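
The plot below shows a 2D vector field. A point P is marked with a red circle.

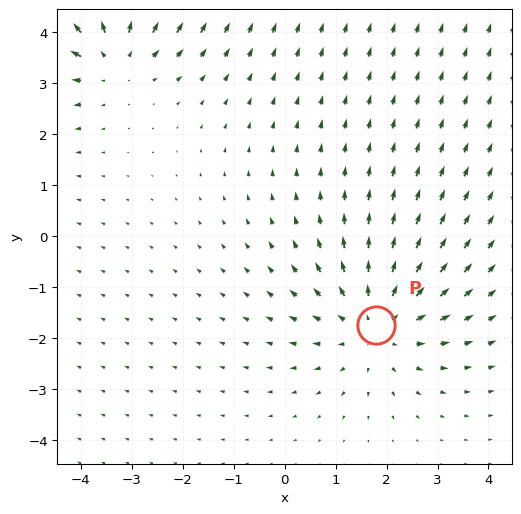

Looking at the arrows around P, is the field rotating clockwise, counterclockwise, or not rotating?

Near P at (1.8, -1.7) the arrows show no circulation. The curl there is ≈0.

not rotating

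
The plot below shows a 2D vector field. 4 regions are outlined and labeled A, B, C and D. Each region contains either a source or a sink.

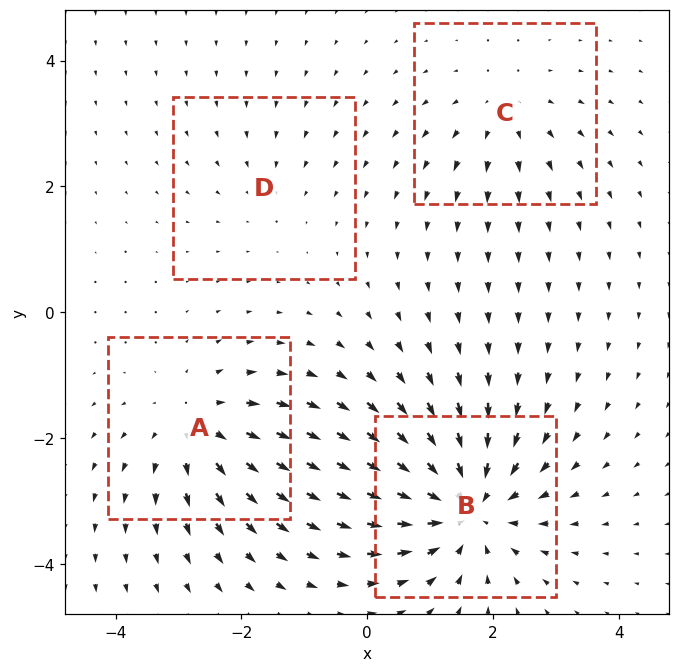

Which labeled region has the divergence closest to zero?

Divergence at each region's feature centre — A: about +5, B: about -7, C: about +3, D: about -2. Region D is closest to zero.

D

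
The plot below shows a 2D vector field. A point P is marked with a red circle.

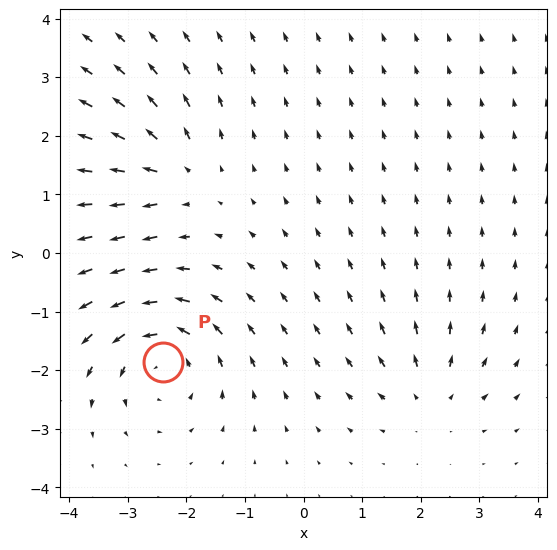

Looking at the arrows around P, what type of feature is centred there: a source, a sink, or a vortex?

vortex

At P (-2.4, -1.9) the arrows circulate counterclockwise. Divergence ≈0, curl about +5 — near-zero divergence with nonzero curl is a vortex.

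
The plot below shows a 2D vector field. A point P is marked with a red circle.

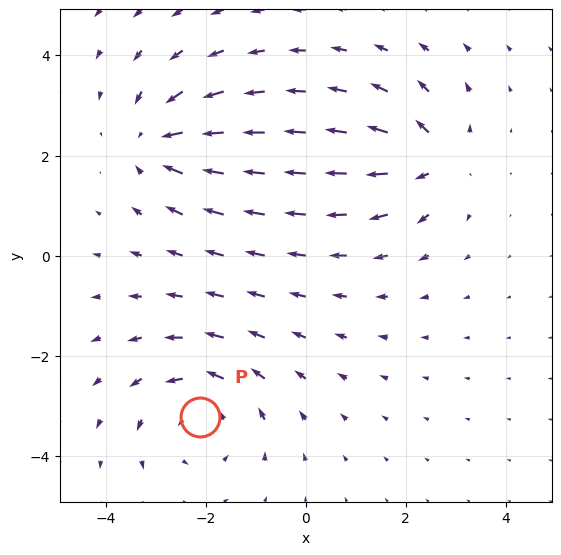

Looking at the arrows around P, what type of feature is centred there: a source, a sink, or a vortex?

vortex

At P (-2.1, -3.2) the arrows circulate counterclockwise. Divergence ≈0, curl about +4 — near-zero divergence with nonzero curl is a vortex.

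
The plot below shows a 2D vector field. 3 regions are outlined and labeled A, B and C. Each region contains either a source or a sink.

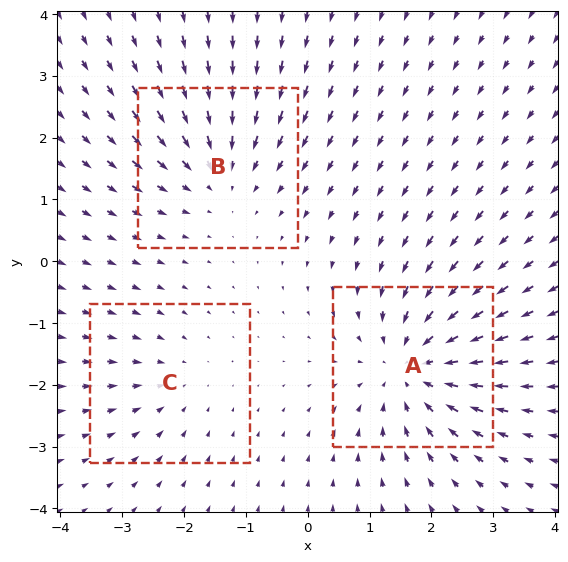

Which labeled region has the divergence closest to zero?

C

Divergence at each region's feature centre — A: about -4, B: about -3, C: about -2. Region C is closest to zero.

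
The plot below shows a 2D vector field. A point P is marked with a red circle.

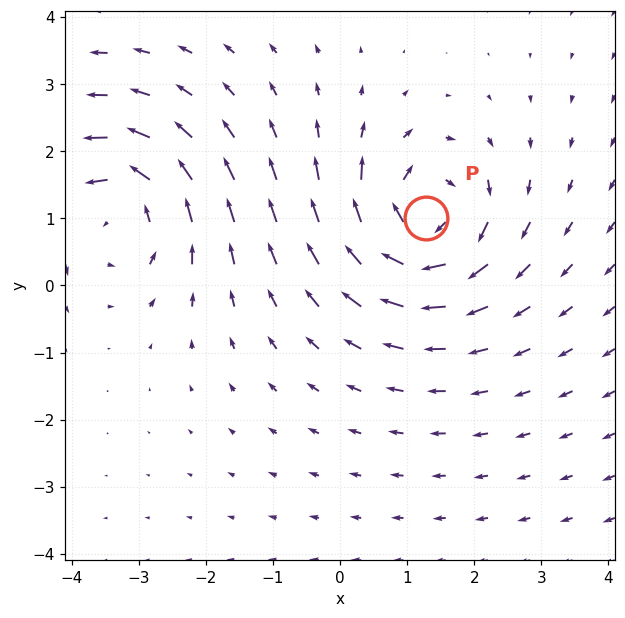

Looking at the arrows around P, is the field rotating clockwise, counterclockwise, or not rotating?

Near P at (1.3, 1.0) the arrows circulate clockwise. The curl (z-component) there is about -4; negative curl means clockwise rotation.

clockwise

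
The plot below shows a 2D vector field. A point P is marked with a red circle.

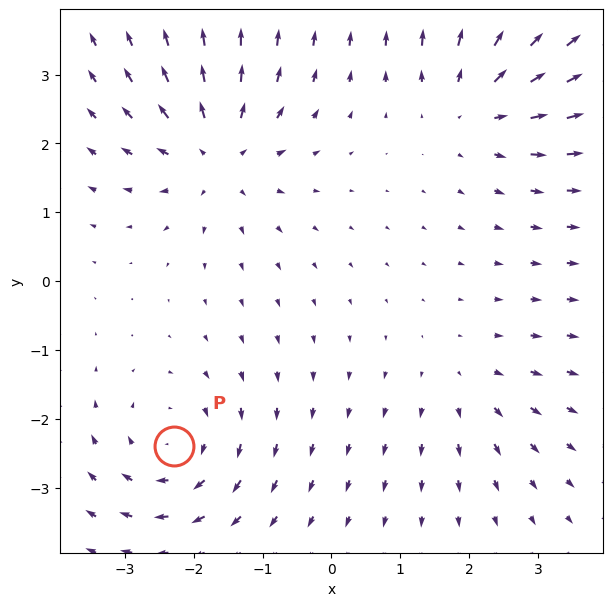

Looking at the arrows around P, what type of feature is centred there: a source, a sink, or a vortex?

vortex

At P (-2.3, -2.4) the arrows circulate clockwise. Divergence ≈0, curl about -5 — near-zero divergence with nonzero curl is a vortex.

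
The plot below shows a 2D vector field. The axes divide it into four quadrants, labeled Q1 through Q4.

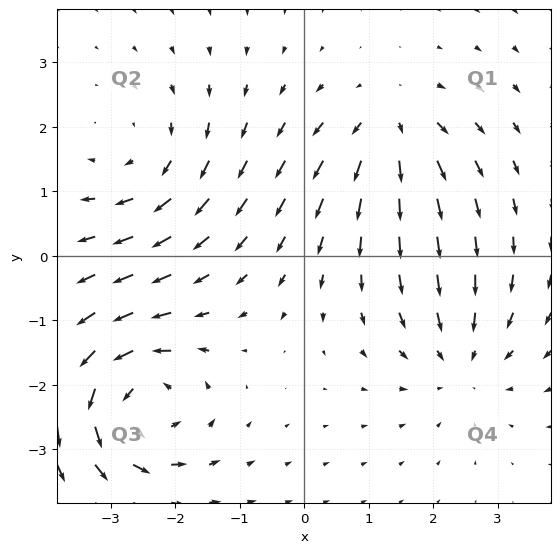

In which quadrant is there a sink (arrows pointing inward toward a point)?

The sink sits at approximately (2.4, -1.6), which lies in quadrant Q4. The divergence there is about -3, negative as expected for a sink.

Q4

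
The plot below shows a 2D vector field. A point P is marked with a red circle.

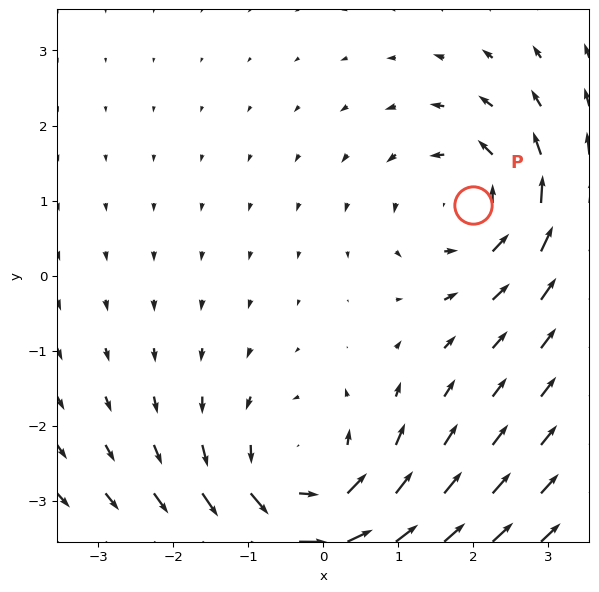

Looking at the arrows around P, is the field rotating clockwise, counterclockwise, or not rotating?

counterclockwise

Near P at (2.0, 0.9) the arrows circulate counterclockwise. The curl (z-component) there is about +4; positive curl means counterclockwise rotation.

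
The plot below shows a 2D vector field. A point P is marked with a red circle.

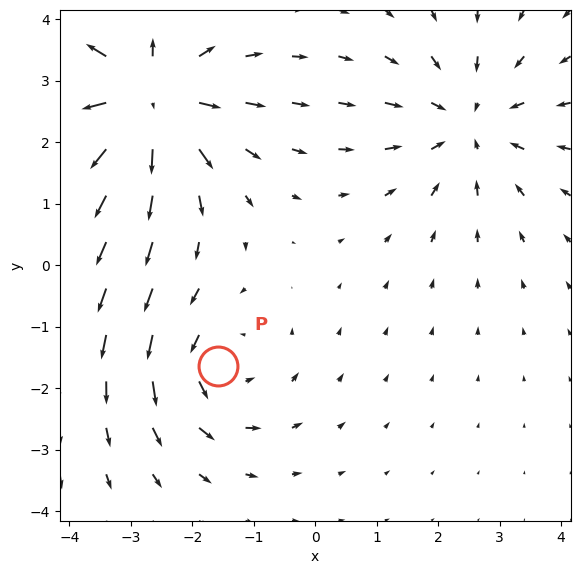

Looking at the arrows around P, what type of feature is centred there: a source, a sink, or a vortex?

vortex

At P (-1.6, -1.6) the arrows circulate counterclockwise. Divergence ≈0, curl about +3 — near-zero divergence with nonzero curl is a vortex.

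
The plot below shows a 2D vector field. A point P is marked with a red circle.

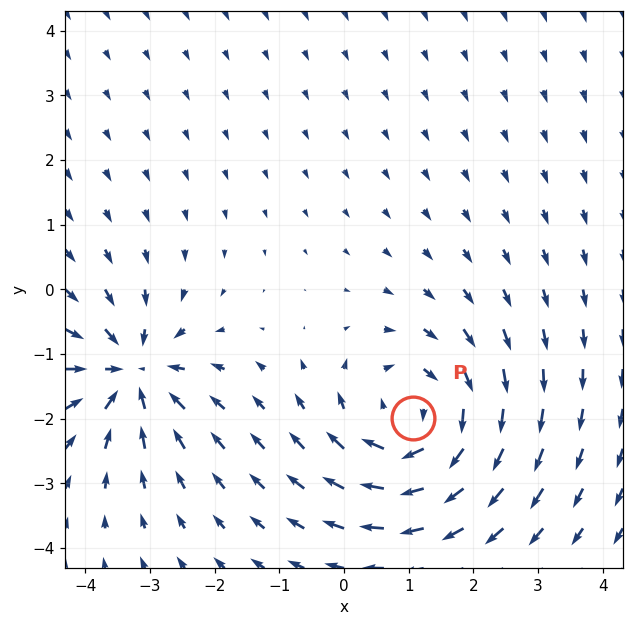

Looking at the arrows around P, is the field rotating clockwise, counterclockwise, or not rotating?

clockwise

Near P at (1.1, -2.0) the arrows circulate clockwise. The curl (z-component) there is about -4; negative curl means clockwise rotation.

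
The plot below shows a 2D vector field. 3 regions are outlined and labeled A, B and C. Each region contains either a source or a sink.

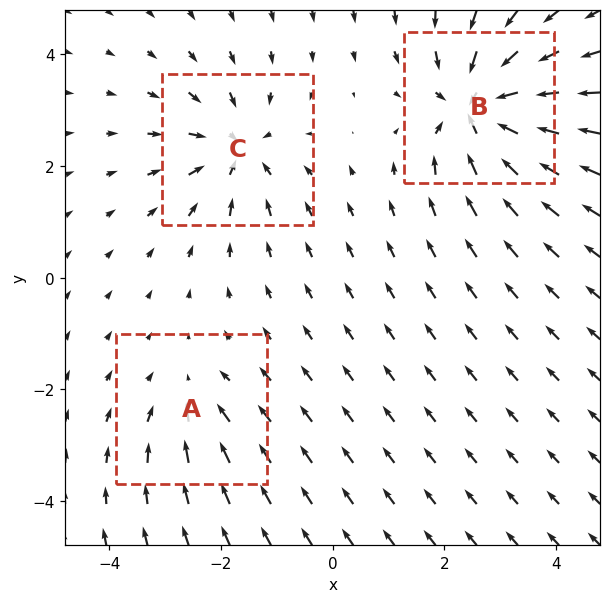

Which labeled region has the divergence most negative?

B

Divergence at each region's feature centre — A: about -2, B: about -6, C: about -4. Region B is most negative.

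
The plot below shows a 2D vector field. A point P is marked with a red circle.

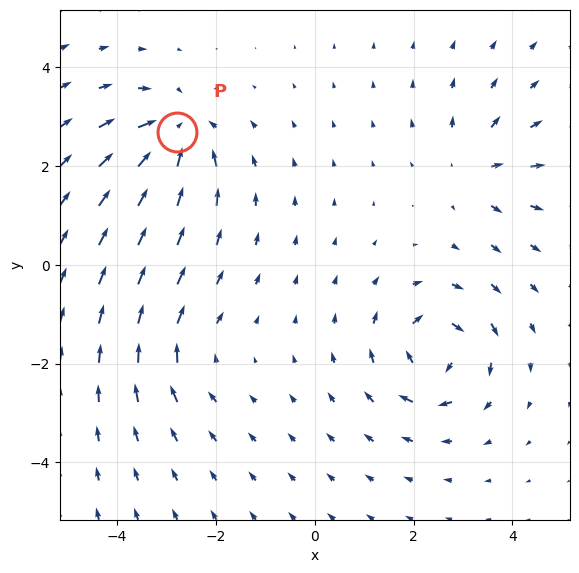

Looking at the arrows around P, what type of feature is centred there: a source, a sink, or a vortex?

At P (-2.8, 2.7) the arrows converge inward. Divergence about -6, curl ≈0 — negative divergence with near-zero curl is a sink.

sink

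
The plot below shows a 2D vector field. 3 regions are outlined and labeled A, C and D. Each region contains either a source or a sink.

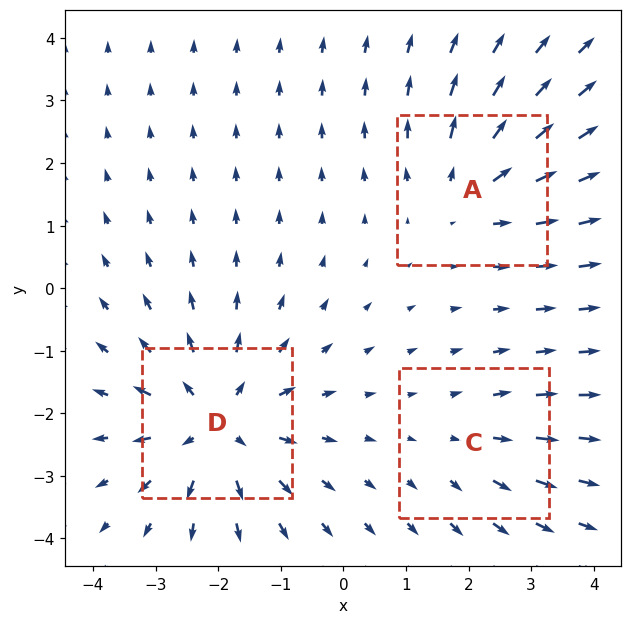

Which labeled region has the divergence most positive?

D

Divergence at each region's feature centre — A: about +3, C: about +2, D: about +5. Region D is most positive.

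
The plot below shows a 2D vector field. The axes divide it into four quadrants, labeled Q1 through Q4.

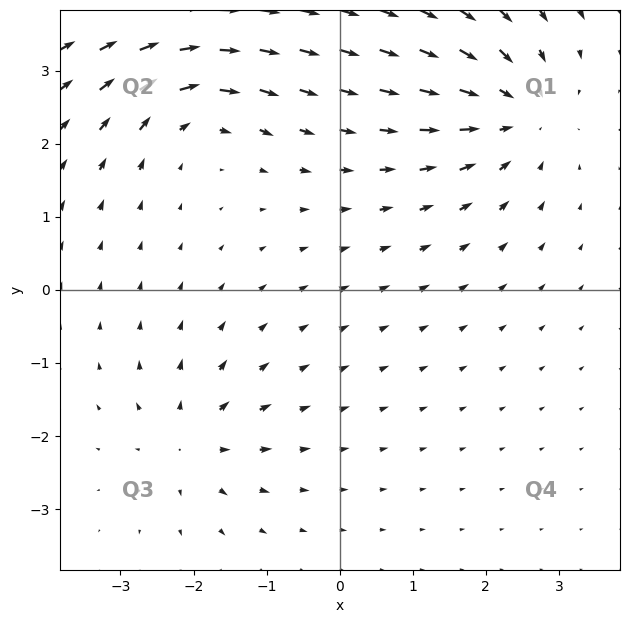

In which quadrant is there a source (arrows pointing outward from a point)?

The source sits at approximately (-2.0, -2.1), which lies in quadrant Q3. The divergence there is about +4, positive as expected for a source.

Q3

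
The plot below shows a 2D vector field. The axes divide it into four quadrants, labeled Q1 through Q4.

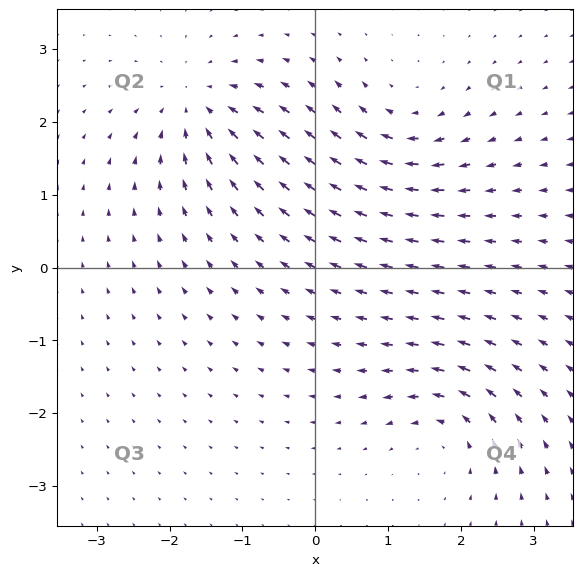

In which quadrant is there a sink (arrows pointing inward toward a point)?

Q2

The sink sits at approximately (-1.6, 2.2), which lies in quadrant Q2. The divergence there is about -5, negative as expected for a sink.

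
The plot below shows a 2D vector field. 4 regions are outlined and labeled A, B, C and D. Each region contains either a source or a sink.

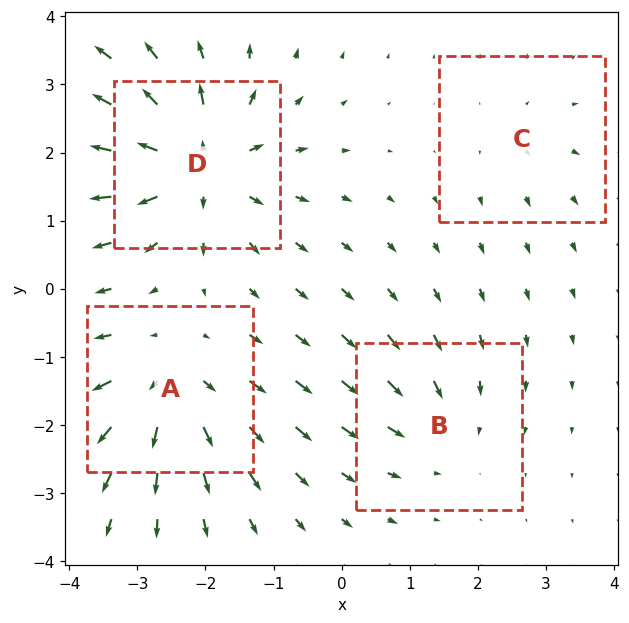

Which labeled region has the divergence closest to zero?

Divergence at each region's feature centre — A: about +6, B: about -4, C: about +3, D: about +8. Region C is closest to zero.

C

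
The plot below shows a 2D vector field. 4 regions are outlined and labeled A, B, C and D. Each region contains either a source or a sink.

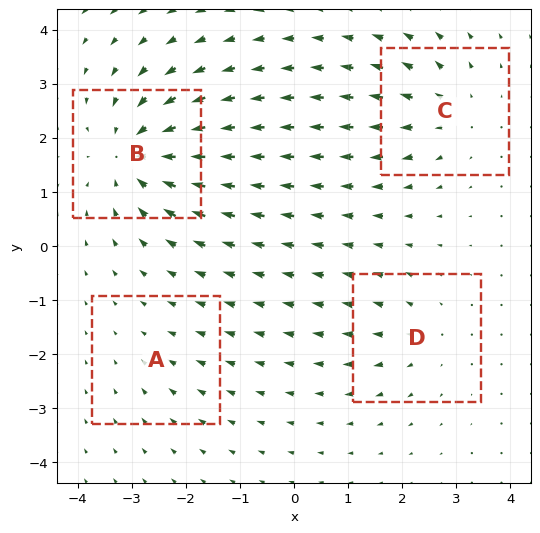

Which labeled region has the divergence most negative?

Divergence at each region's feature centre — A: about -2, B: about -7, C: about +4, D: about +3. Region B is most negative.

B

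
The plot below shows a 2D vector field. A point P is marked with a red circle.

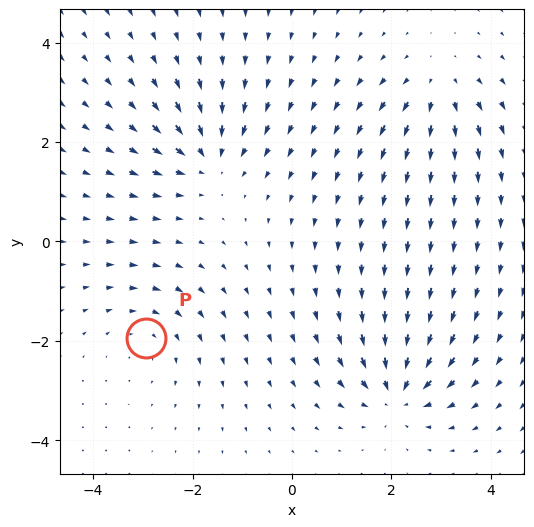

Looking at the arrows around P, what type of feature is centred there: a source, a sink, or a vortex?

At P (-2.9, -1.9) the arrows circulate clockwise. Divergence ≈0, curl about -3 — near-zero divergence with nonzero curl is a vortex.

vortex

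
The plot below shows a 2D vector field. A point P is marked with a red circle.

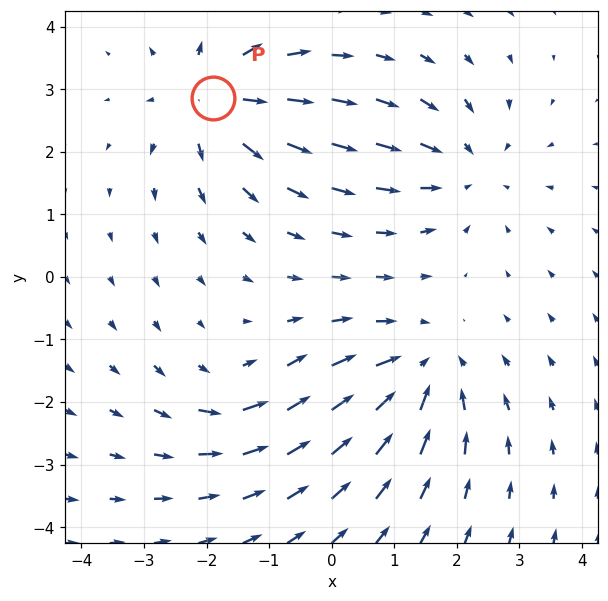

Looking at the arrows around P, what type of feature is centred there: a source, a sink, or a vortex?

At P (-1.9, 2.9) the arrows spread outward. Divergence about +5, curl ≈0 — positive divergence with near-zero curl is a source.

source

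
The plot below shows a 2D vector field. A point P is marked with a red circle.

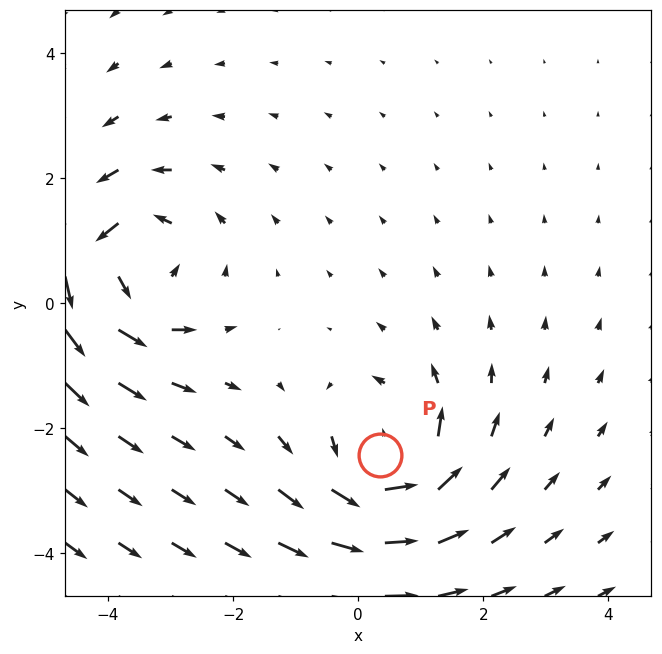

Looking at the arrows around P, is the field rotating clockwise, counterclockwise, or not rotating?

counterclockwise

Near P at (0.3, -2.4) the arrows circulate counterclockwise. The curl (z-component) there is about +5; positive curl means counterclockwise rotation.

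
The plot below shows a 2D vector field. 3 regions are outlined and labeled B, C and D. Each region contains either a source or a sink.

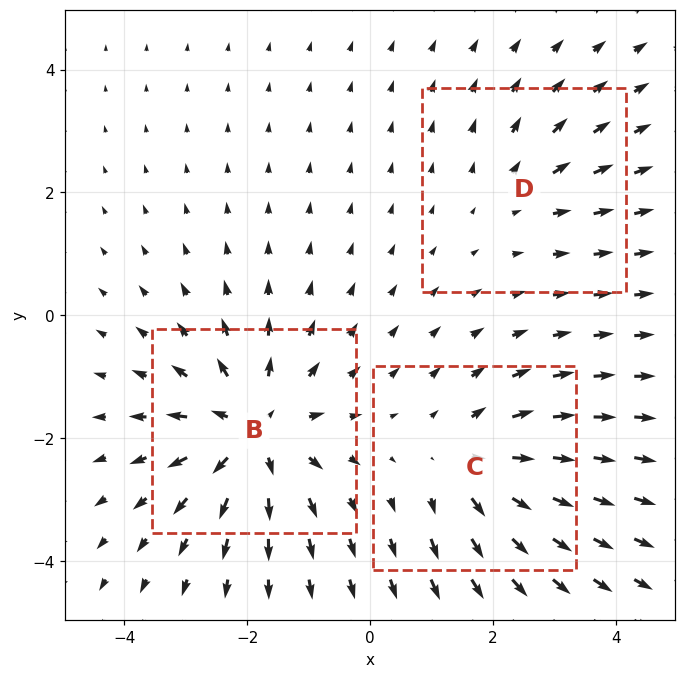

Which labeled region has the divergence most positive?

Divergence at each region's feature centre — B: about +5, C: about +3, D: about +2. Region B is most positive.

B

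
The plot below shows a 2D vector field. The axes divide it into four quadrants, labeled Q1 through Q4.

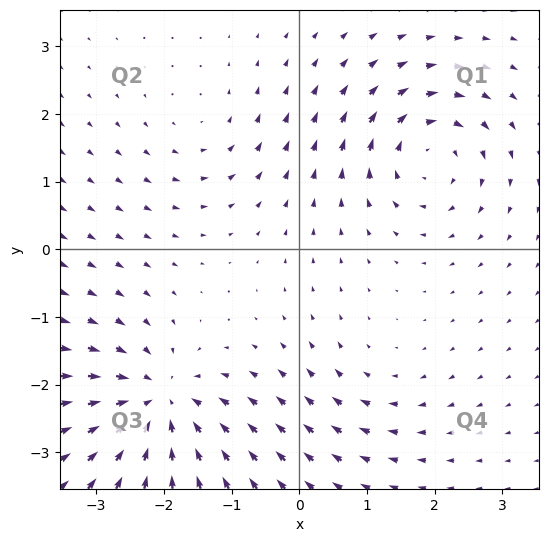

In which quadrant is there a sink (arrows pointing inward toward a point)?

The sink sits at approximately (-2.1, -2.3), which lies in quadrant Q3. The divergence there is about -6, negative as expected for a sink.

Q3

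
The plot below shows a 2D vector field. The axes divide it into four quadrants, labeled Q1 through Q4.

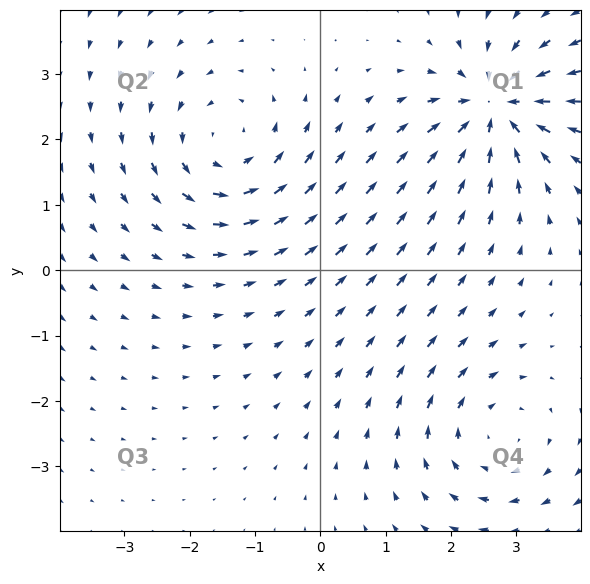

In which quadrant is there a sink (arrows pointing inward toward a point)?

The sink sits at approximately (2.7, 2.5), which lies in quadrant Q1. The divergence there is about -7, negative as expected for a sink.

Q1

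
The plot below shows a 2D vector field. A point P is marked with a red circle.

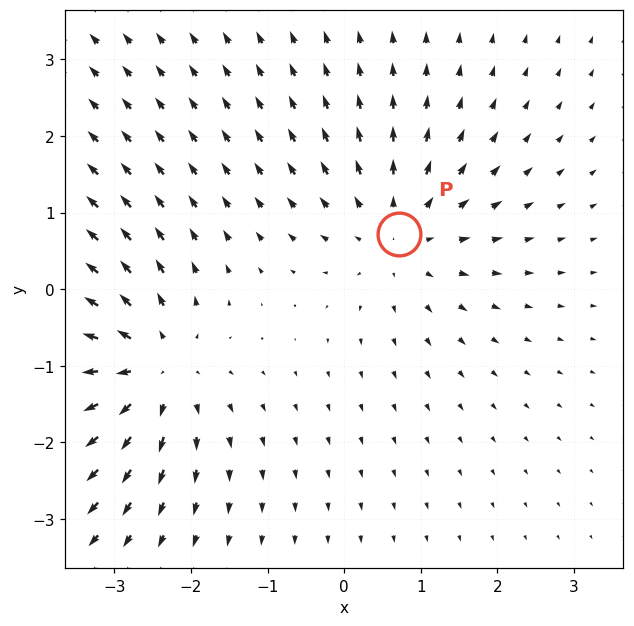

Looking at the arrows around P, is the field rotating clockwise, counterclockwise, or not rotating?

not rotating

Near P at (0.7, 0.7) the arrows show no circulation. The curl there is ≈0.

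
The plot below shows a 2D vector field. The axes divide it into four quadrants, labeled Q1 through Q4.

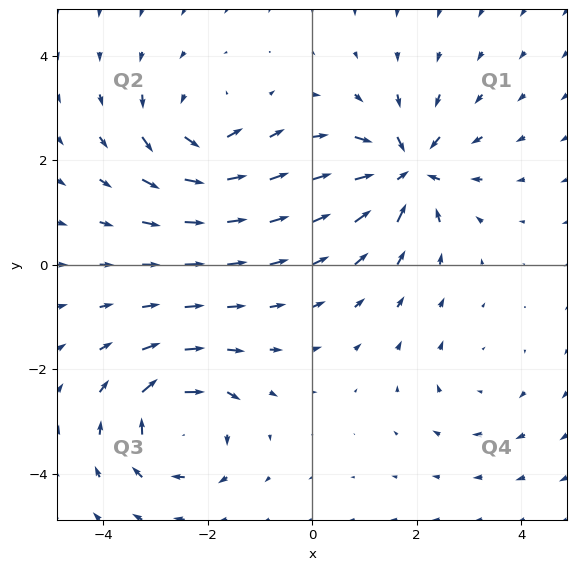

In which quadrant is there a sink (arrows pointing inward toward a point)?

Q1

The sink sits at approximately (1.8, 1.8), which lies in quadrant Q1. The divergence there is about -7, negative as expected for a sink.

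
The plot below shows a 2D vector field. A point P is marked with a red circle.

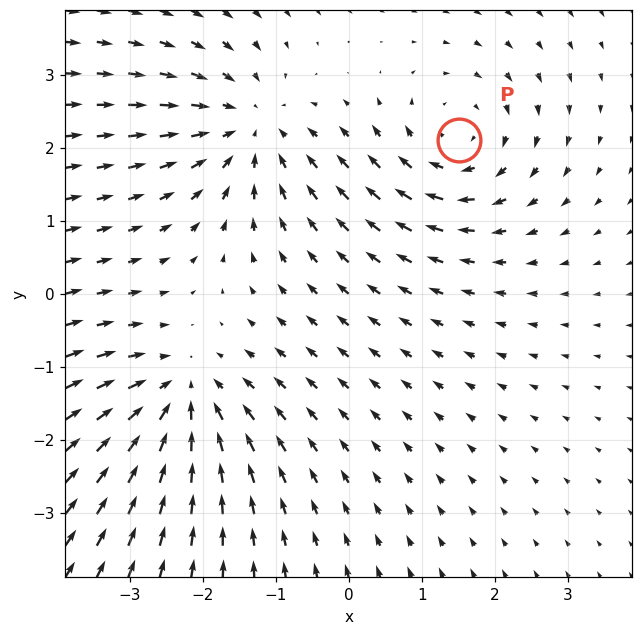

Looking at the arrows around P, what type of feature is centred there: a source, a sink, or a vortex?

vortex

At P (1.5, 2.1) the arrows circulate clockwise. Divergence ≈0, curl about -4 — near-zero divergence with nonzero curl is a vortex.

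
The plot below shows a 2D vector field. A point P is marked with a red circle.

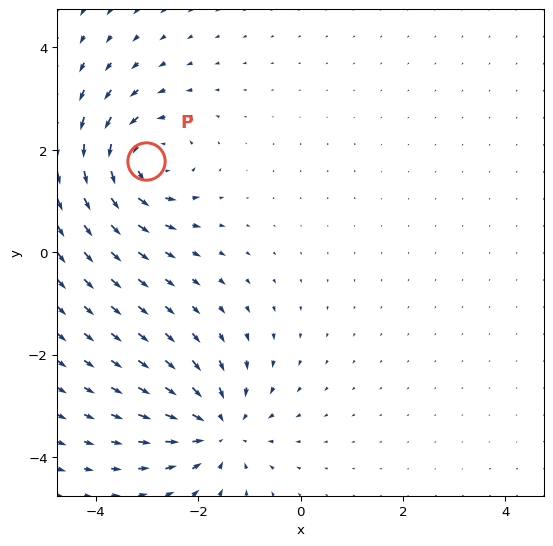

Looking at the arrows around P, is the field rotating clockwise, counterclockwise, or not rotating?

counterclockwise

Near P at (-3.0, 1.8) the arrows circulate counterclockwise. The curl (z-component) there is about +5; positive curl means counterclockwise rotation.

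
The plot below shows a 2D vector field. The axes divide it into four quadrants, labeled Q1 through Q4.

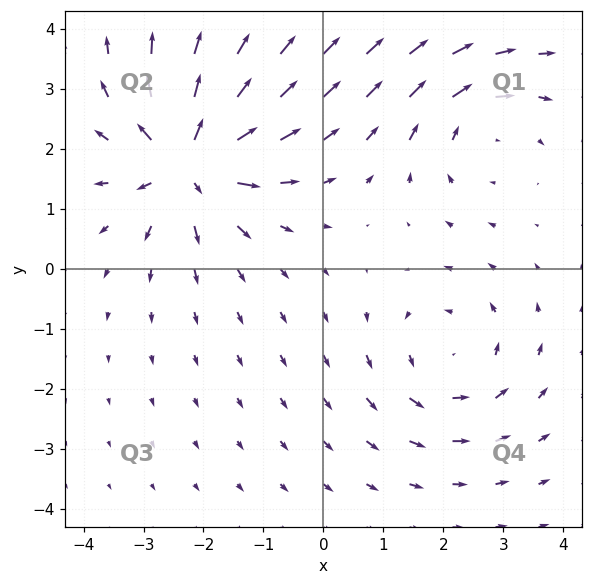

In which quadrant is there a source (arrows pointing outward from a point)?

The source sits at approximately (-2.2, 1.8), which lies in quadrant Q2. The divergence there is about +6, positive as expected for a source.

Q2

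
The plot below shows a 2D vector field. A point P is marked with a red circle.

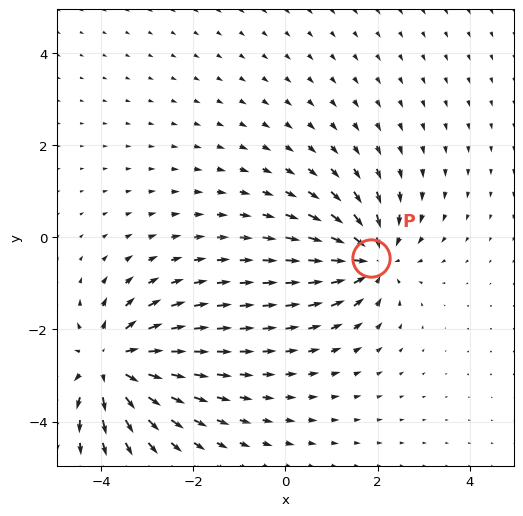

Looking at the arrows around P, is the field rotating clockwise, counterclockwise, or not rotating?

not rotating

Near P at (1.9, -0.4) the arrows show no circulation. The curl there is ≈0.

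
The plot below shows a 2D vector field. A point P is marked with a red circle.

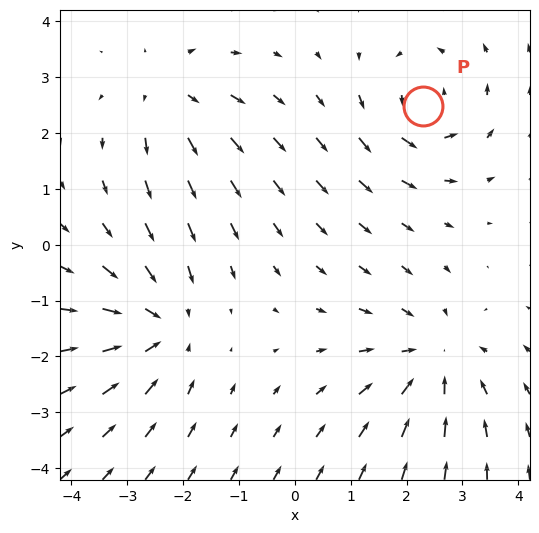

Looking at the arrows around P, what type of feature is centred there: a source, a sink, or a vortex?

At P (2.3, 2.5) the arrows circulate counterclockwise. Divergence ≈0, curl about +4 — near-zero divergence with nonzero curl is a vortex.

vortex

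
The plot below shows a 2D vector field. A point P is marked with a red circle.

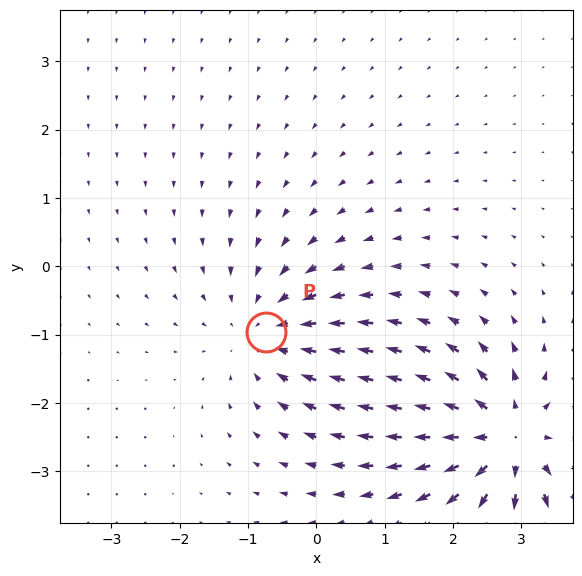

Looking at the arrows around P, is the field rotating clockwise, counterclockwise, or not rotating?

not rotating

Near P at (-0.7, -1.0) the arrows show no circulation. The curl there is ≈0.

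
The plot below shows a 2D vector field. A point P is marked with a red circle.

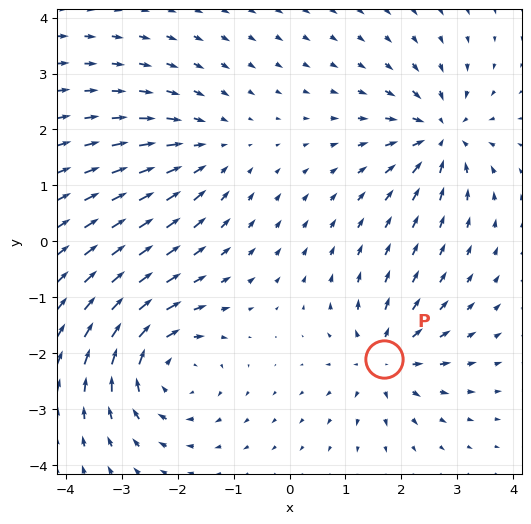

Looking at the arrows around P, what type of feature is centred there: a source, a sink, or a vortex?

At P (1.7, -2.1) the arrows spread outward. Divergence about +4, curl ≈0 — positive divergence with near-zero curl is a source.

source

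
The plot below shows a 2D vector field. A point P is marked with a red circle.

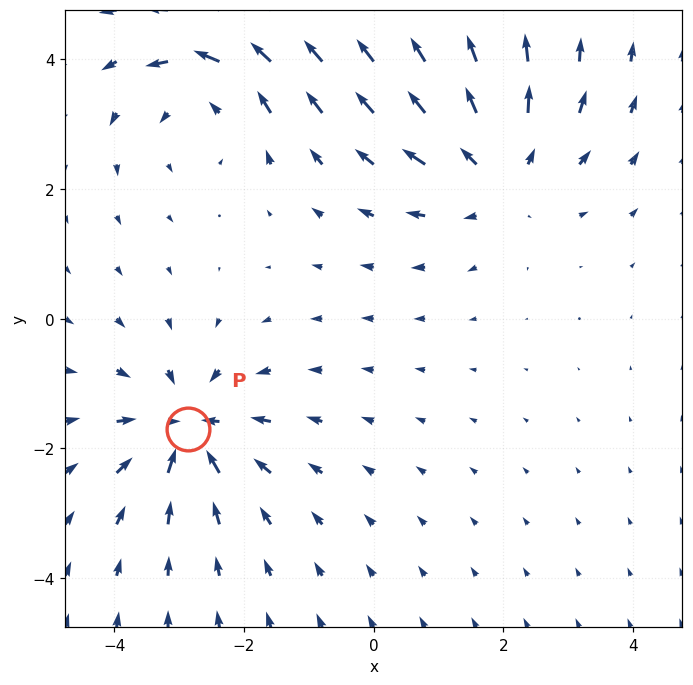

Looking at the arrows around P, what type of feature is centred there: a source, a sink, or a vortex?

sink

At P (-2.9, -1.7) the arrows converge inward. Divergence about -6, curl ≈0 — negative divergence with near-zero curl is a sink.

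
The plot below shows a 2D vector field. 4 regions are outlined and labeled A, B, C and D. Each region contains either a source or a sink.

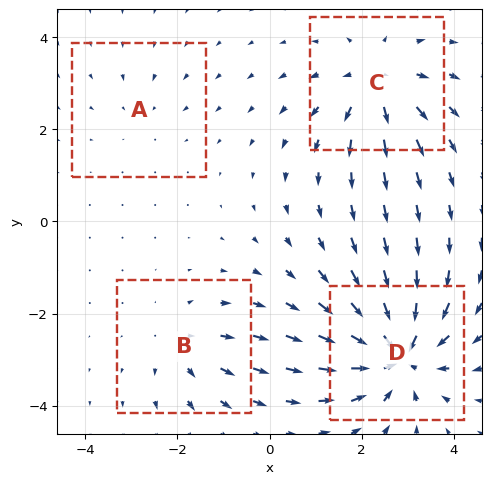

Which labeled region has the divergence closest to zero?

A

Divergence at each region's feature centre — A: about -2, B: about +3, C: about +5, D: about -8. Region A is closest to zero.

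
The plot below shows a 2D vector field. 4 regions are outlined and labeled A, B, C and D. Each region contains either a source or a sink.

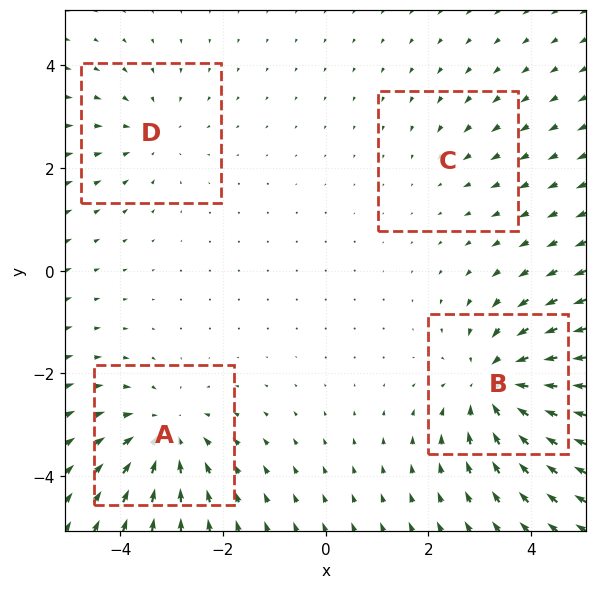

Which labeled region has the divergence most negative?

Divergence at each region's feature centre — A: about -5, B: about -6, C: about -2, D: about -3. Region B is most negative.

B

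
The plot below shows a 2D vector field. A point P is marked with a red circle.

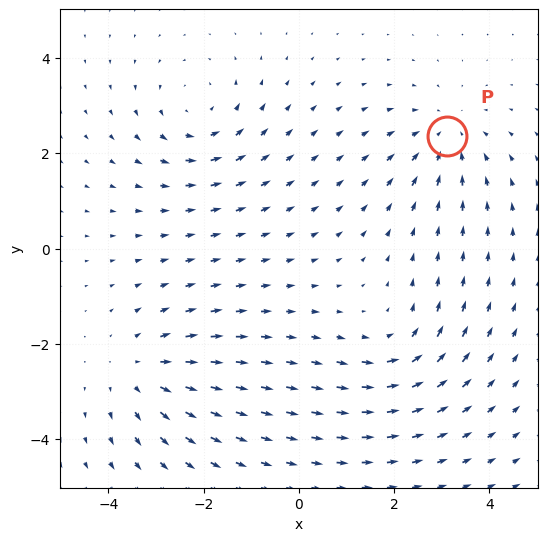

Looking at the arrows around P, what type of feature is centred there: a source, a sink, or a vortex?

sink

At P (3.1, 2.4) the arrows converge inward. Divergence about -4, curl ≈0 — negative divergence with near-zero curl is a sink.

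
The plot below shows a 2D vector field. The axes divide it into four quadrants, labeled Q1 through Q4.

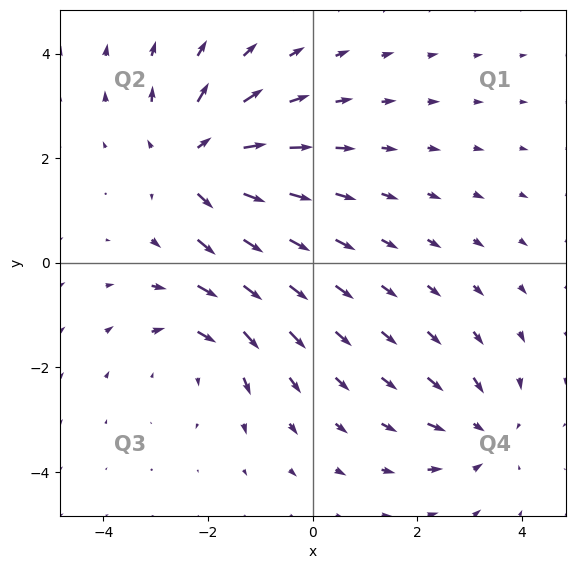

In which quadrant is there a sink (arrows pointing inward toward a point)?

The sink sits at approximately (3.3, -3.2), which lies in quadrant Q4. The divergence there is about -3, negative as expected for a sink.

Q4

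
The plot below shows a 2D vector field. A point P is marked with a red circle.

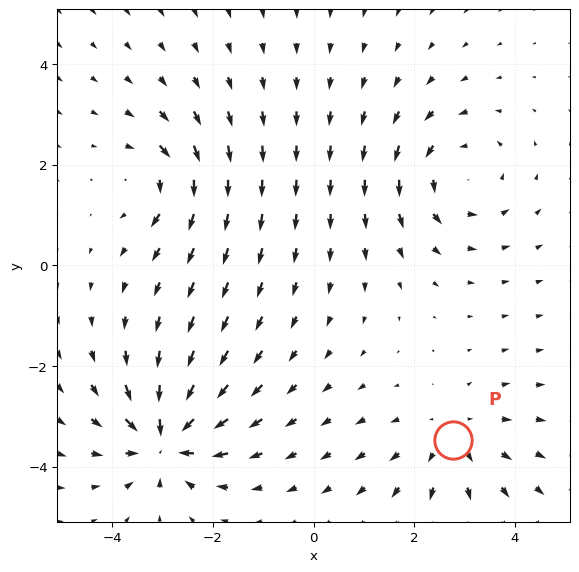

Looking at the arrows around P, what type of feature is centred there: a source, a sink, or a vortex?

At P (2.8, -3.5) the arrows spread outward. Divergence about +3, curl ≈0 — positive divergence with near-zero curl is a source.

source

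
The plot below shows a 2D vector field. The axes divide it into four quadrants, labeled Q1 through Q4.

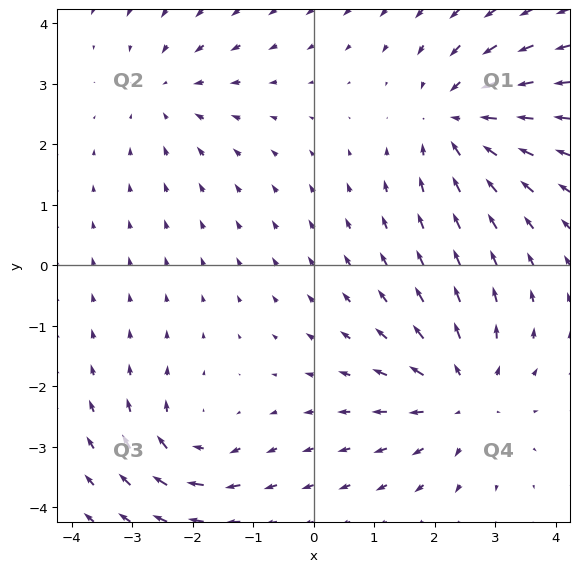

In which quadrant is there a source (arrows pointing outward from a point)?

The source sits at approximately (2.5, -2.2), which lies in quadrant Q4. The divergence there is about +4, positive as expected for a source.

Q4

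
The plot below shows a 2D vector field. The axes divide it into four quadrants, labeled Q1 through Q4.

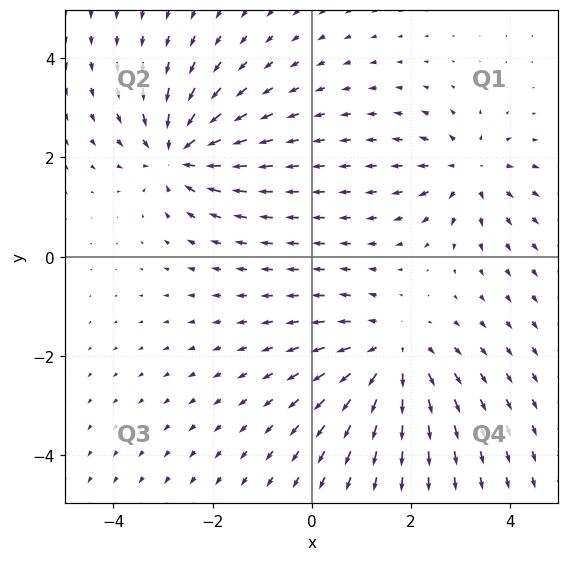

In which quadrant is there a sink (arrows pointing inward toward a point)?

Q2

The sink sits at approximately (-2.7, 2.1), which lies in quadrant Q2. The divergence there is about -5, negative as expected for a sink.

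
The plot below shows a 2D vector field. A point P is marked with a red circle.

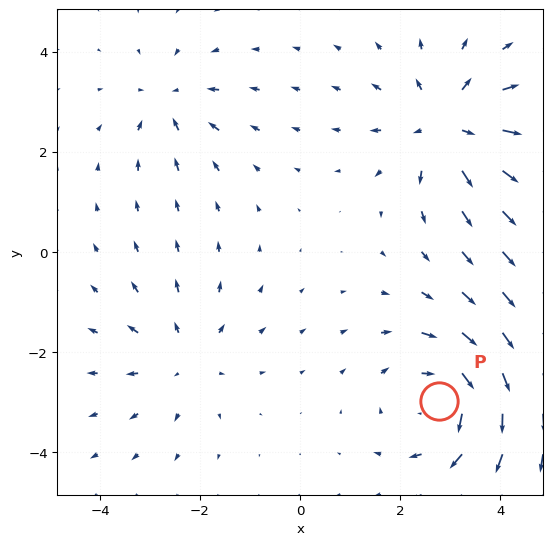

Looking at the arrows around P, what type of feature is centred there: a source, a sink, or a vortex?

At P (2.8, -3.0) the arrows circulate clockwise. Divergence ≈0, curl about -4 — near-zero divergence with nonzero curl is a vortex.

vortex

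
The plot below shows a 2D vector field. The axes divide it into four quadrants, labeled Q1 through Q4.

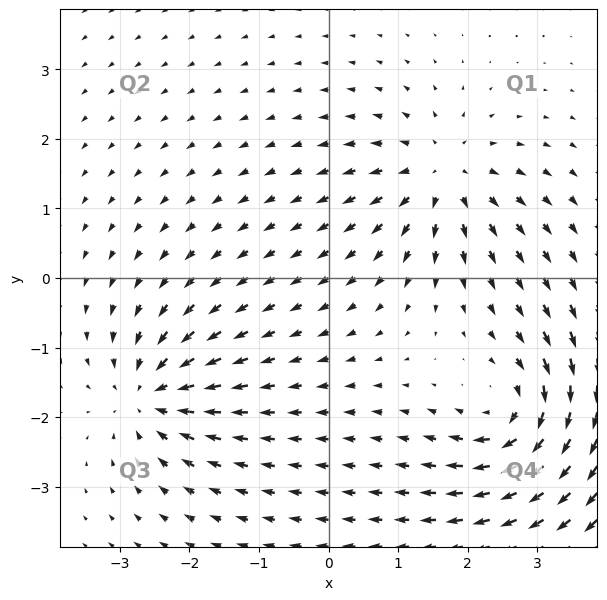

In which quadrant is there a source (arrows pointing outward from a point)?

Q1

The source sits at approximately (1.6, 1.5), which lies in quadrant Q1. The divergence there is about +4, positive as expected for a source.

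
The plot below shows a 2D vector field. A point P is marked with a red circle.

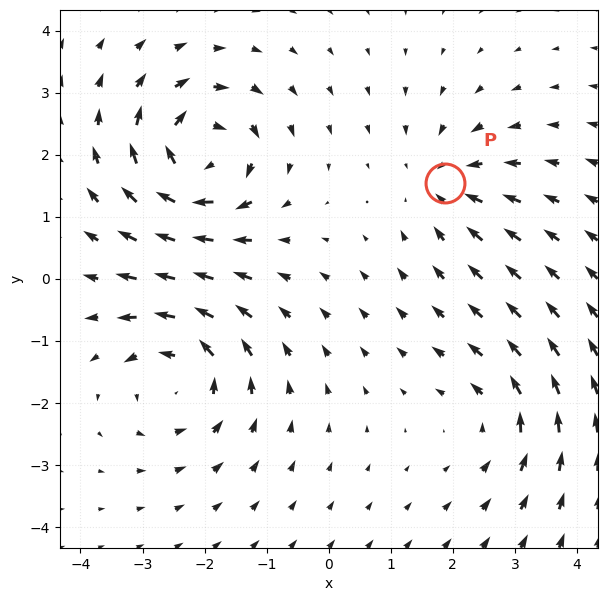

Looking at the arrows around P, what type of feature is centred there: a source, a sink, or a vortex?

At P (1.9, 1.5) the arrows converge inward. Divergence about -3, curl ≈0 — negative divergence with near-zero curl is a sink.

sink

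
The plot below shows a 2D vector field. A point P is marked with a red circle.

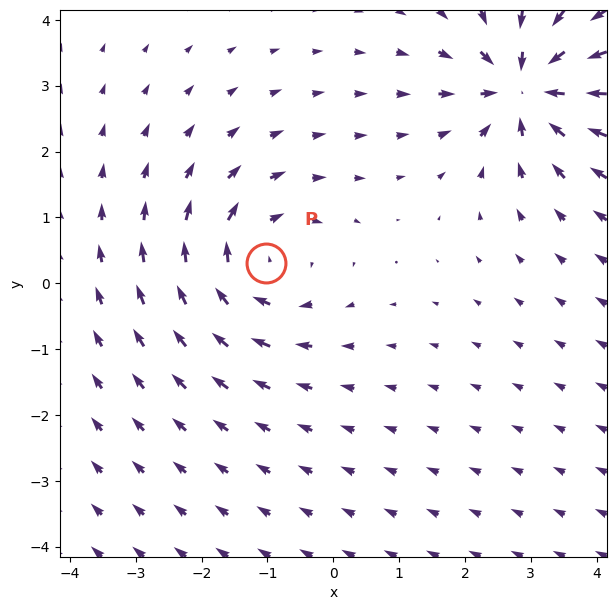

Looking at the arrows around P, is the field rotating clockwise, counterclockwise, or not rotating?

clockwise

Near P at (-1.0, 0.3) the arrows circulate clockwise. The curl (z-component) there is about -4; negative curl means clockwise rotation.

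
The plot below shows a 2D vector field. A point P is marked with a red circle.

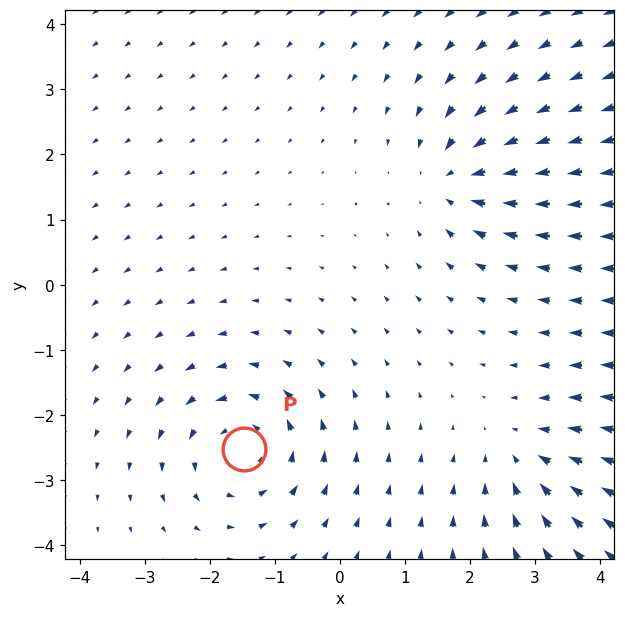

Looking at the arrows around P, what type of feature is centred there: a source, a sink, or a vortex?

At P (-1.5, -2.5) the arrows circulate counterclockwise. Divergence ≈0, curl about +5 — near-zero divergence with nonzero curl is a vortex.

vortex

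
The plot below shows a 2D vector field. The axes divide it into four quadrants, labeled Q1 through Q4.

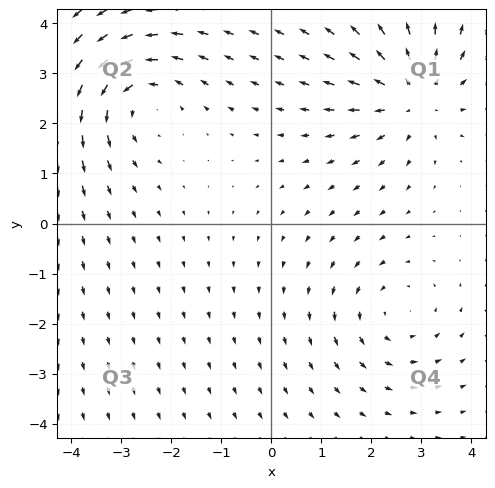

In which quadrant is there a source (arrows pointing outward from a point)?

Q1

The source sits at approximately (2.8, 2.6), which lies in quadrant Q1. The divergence there is about +4, positive as expected for a source.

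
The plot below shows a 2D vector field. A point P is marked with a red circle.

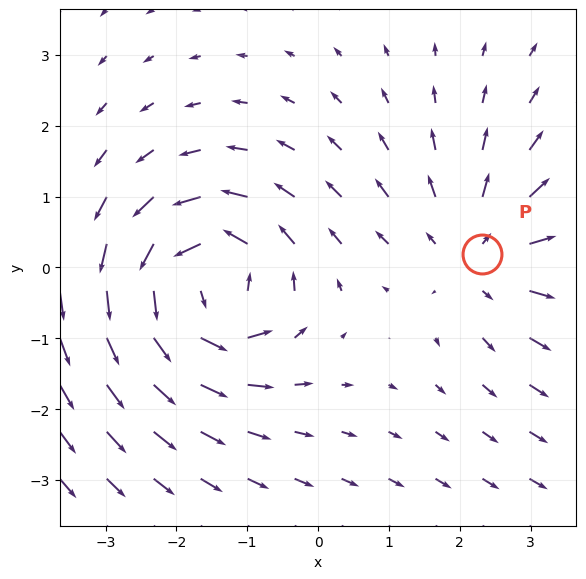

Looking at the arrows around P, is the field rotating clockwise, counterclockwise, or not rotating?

not rotating

Near P at (2.3, 0.2) the arrows show no circulation. The curl there is ≈0.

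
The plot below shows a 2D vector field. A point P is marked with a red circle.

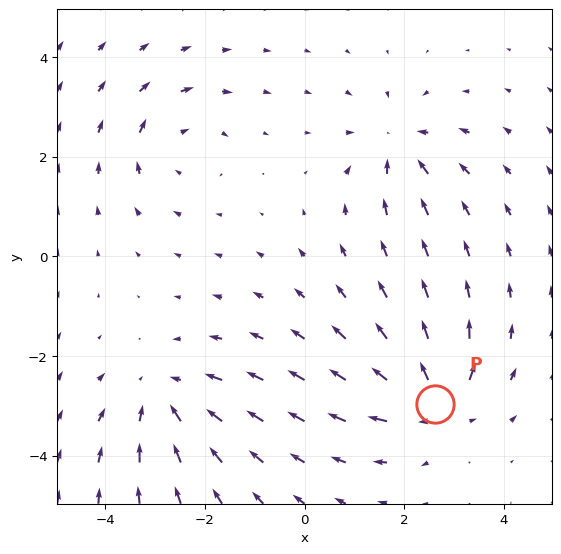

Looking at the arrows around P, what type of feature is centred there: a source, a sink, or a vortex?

source

At P (2.6, -3.0) the arrows spread outward. Divergence about +6, curl ≈0 — positive divergence with near-zero curl is a source.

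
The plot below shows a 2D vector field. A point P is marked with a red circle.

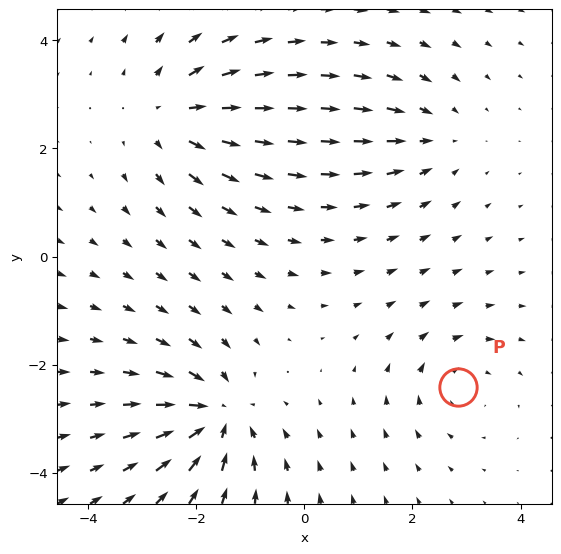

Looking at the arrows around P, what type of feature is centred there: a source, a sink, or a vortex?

vortex

At P (2.8, -2.4) the arrows circulate clockwise. Divergence ≈0, curl about -3 — near-zero divergence with nonzero curl is a vortex.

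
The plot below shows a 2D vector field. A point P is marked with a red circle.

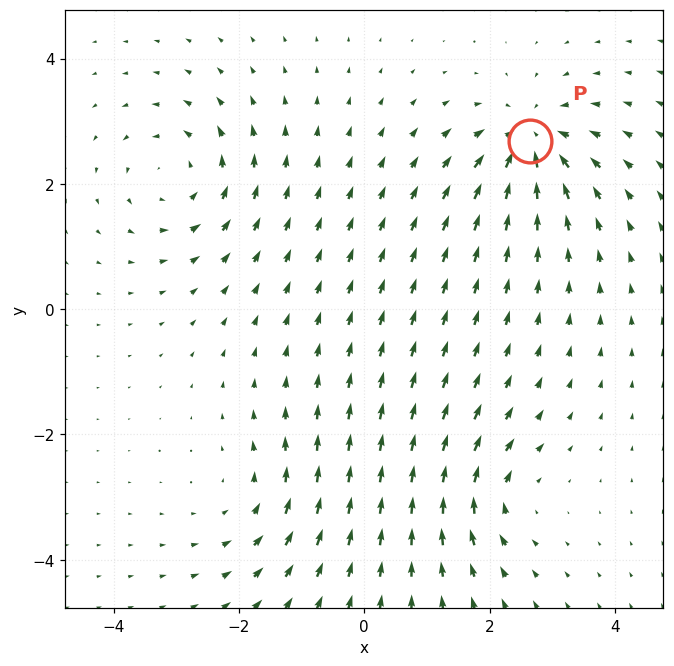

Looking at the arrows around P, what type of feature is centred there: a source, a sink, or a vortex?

sink

At P (2.6, 2.7) the arrows converge inward. Divergence about -6, curl ≈0 — negative divergence with near-zero curl is a sink.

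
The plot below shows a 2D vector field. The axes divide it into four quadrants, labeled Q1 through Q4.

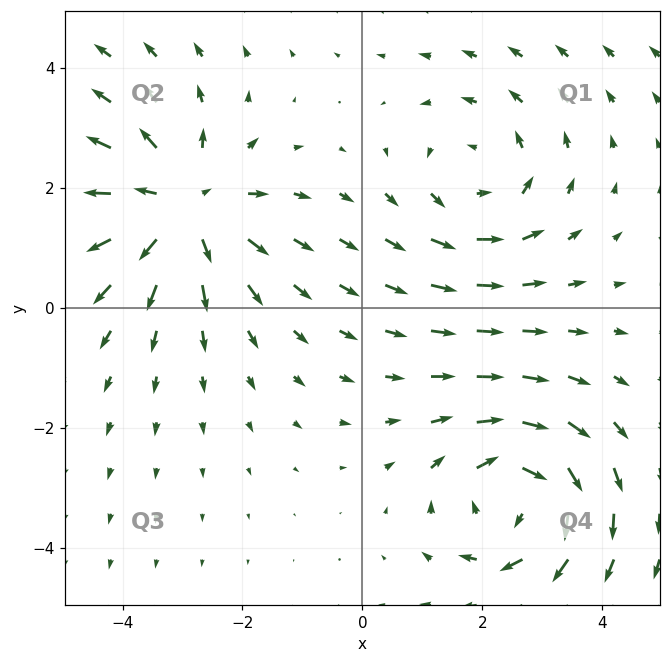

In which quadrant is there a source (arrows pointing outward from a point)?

The source sits at approximately (-3.0, 1.7), which lies in quadrant Q2. The divergence there is about +4, positive as expected for a source.

Q2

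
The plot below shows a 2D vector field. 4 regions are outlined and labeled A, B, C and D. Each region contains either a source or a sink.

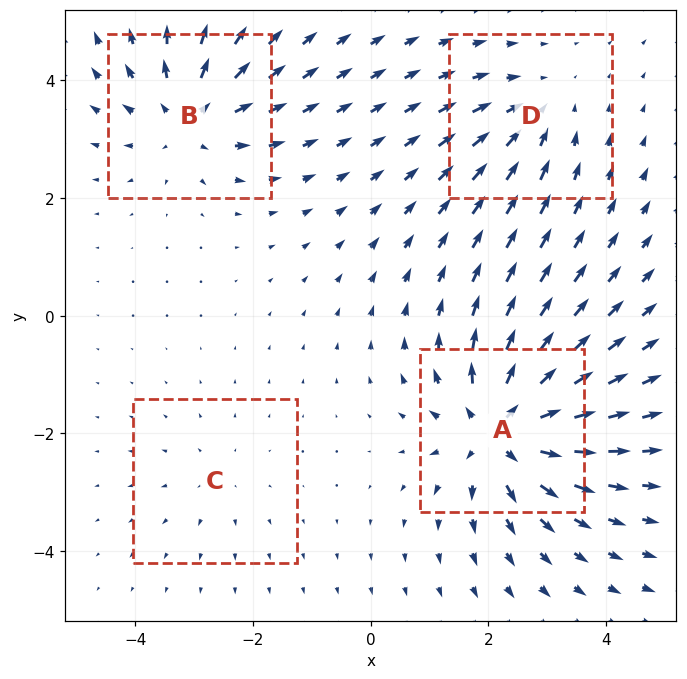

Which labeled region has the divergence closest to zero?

C

Divergence at each region's feature centre — A: about +8, B: about +5, C: about +2, D: about -4. Region C is closest to zero.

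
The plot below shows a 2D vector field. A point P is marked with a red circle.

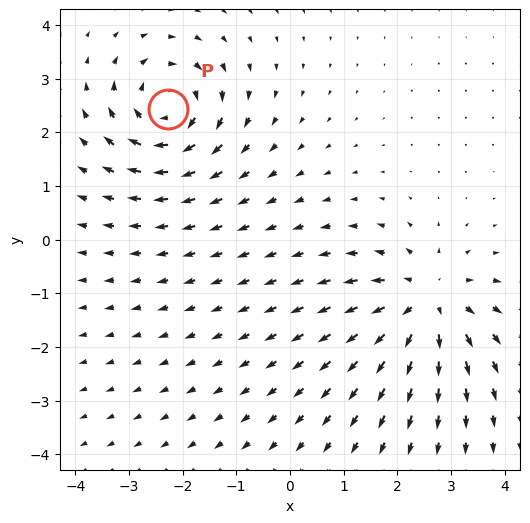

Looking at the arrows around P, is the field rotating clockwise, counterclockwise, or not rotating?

Near P at (-2.3, 2.4) the arrows circulate clockwise. The curl (z-component) there is about -4; negative curl means clockwise rotation.

clockwise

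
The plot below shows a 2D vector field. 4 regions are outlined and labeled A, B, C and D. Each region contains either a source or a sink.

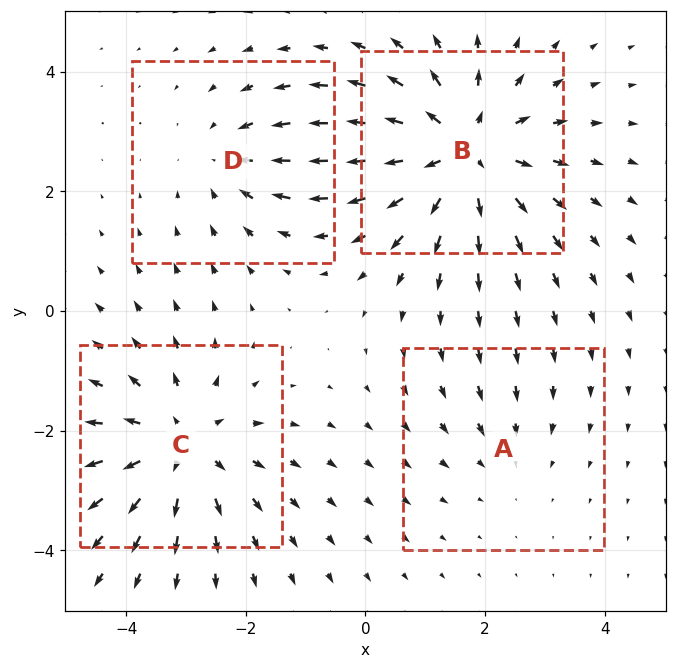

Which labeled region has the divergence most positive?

B

Divergence at each region's feature centre — A: about -2, B: about +6, C: about +5, D: about -3. Region B is most positive.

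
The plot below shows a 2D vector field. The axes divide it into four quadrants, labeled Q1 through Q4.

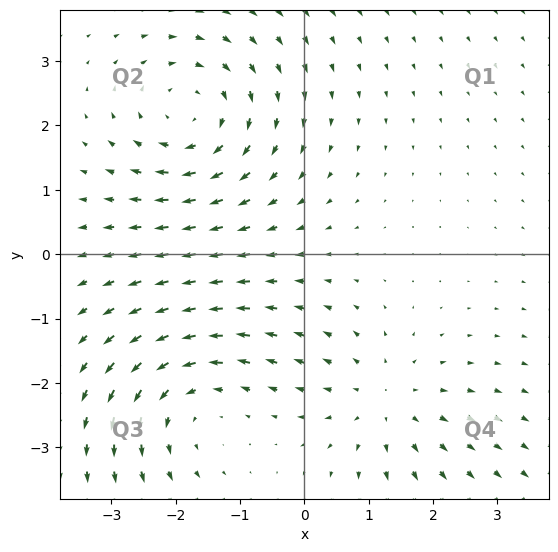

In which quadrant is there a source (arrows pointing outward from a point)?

Q4

The source sits at approximately (1.3, -2.3), which lies in quadrant Q4. The divergence there is about +3, positive as expected for a source.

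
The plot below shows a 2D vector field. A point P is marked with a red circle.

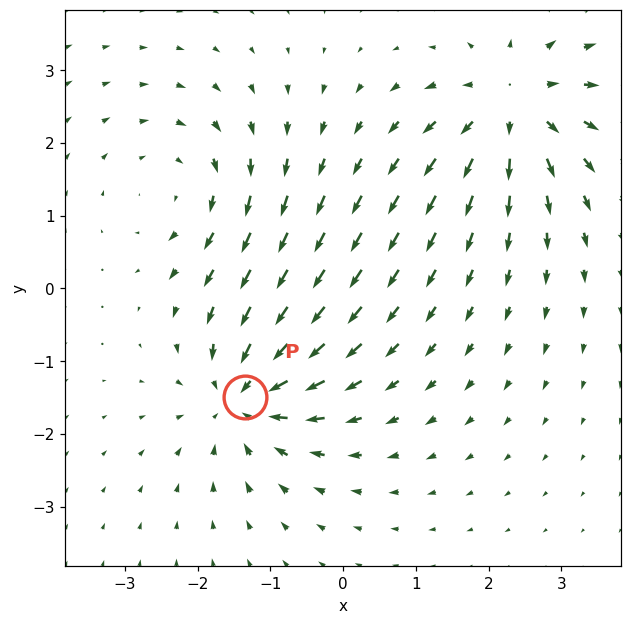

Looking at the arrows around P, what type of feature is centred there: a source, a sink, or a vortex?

At P (-1.3, -1.5) the arrows converge inward. Divergence about -6, curl ≈0 — negative divergence with near-zero curl is a sink.

sink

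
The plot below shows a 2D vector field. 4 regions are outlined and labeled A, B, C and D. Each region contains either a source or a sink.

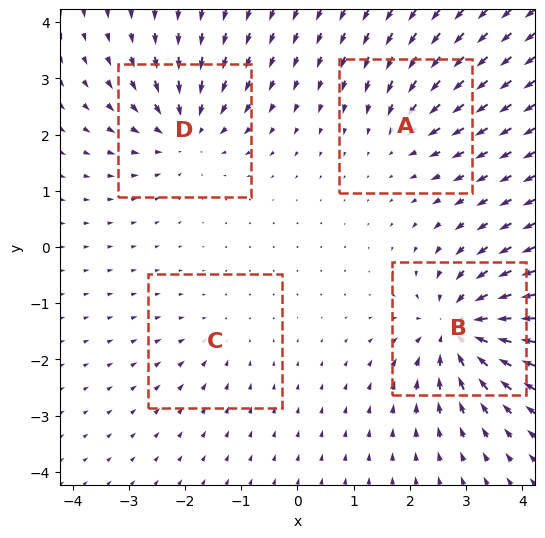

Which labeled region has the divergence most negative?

Divergence at each region's feature centre — A: about -4, B: about -8, C: about -2, D: about -6. Region B is most negative.

B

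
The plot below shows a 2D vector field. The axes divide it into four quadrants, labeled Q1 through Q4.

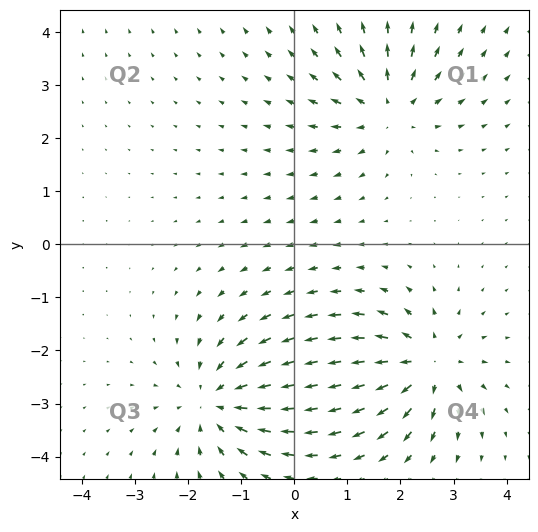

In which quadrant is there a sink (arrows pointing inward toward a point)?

Q3

The sink sits at approximately (-1.4, -3.0), which lies in quadrant Q3. The divergence there is about -5, negative as expected for a sink.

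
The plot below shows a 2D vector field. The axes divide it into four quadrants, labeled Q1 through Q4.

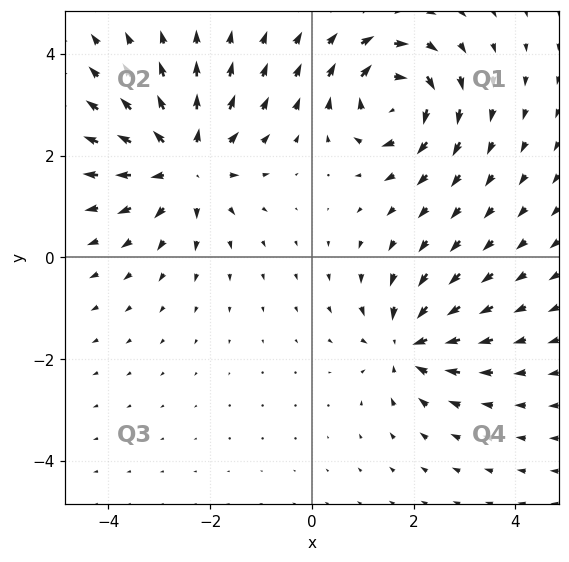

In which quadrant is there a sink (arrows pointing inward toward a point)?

The sink sits at approximately (1.9, -1.7), which lies in quadrant Q4. The divergence there is about -5, negative as expected for a sink.

Q4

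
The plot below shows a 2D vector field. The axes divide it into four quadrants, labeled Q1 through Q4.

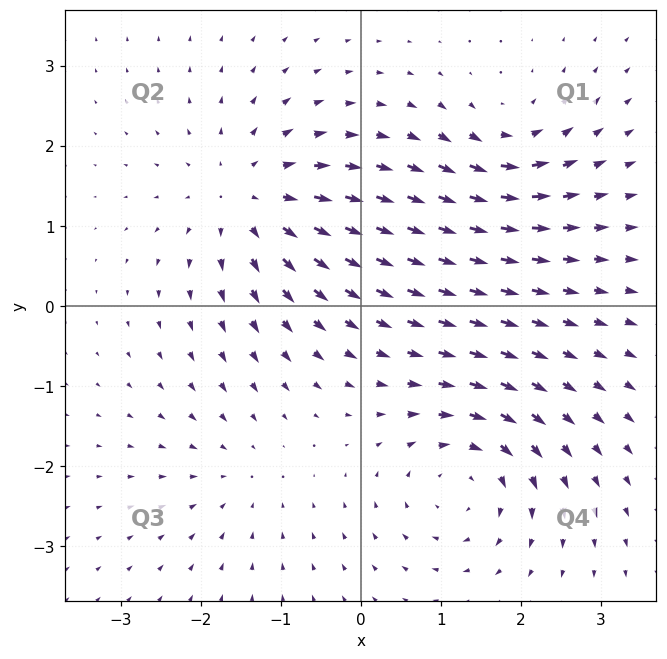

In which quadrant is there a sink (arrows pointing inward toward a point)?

Q3

The sink sits at approximately (-1.5, -2.1), which lies in quadrant Q3. The divergence there is about -2, negative as expected for a sink.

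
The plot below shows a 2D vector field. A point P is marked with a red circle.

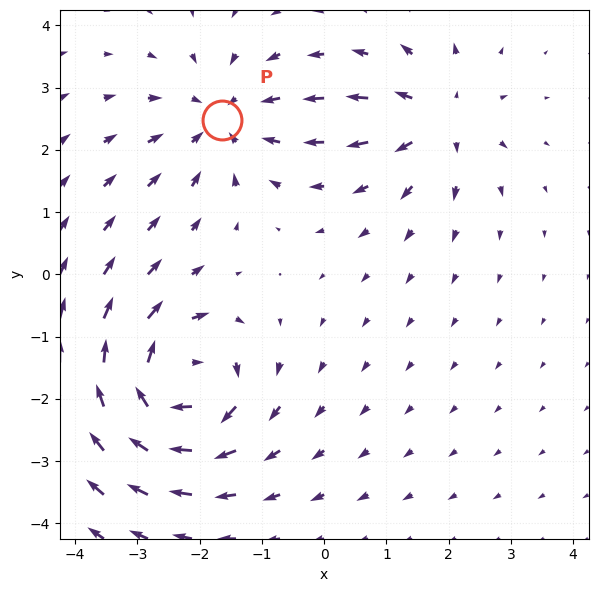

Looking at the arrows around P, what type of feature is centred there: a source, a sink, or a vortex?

sink

At P (-1.6, 2.5) the arrows converge inward. Divergence about -4, curl ≈0 — negative divergence with near-zero curl is a sink.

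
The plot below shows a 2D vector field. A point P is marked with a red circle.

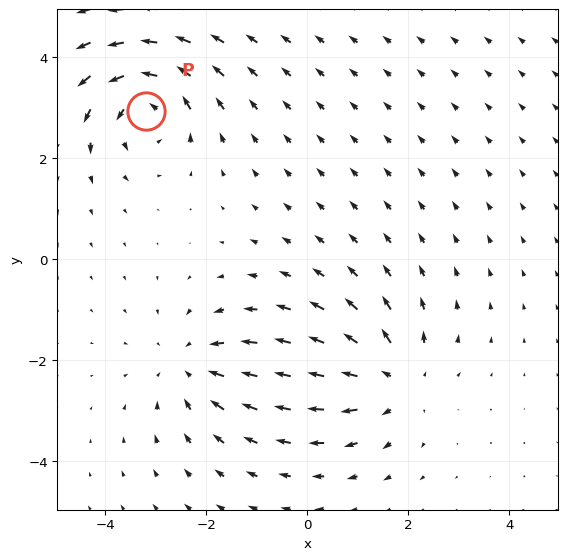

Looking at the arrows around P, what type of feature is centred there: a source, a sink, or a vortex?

vortex

At P (-3.2, 2.9) the arrows circulate counterclockwise. Divergence ≈0, curl about +5 — near-zero divergence with nonzero curl is a vortex.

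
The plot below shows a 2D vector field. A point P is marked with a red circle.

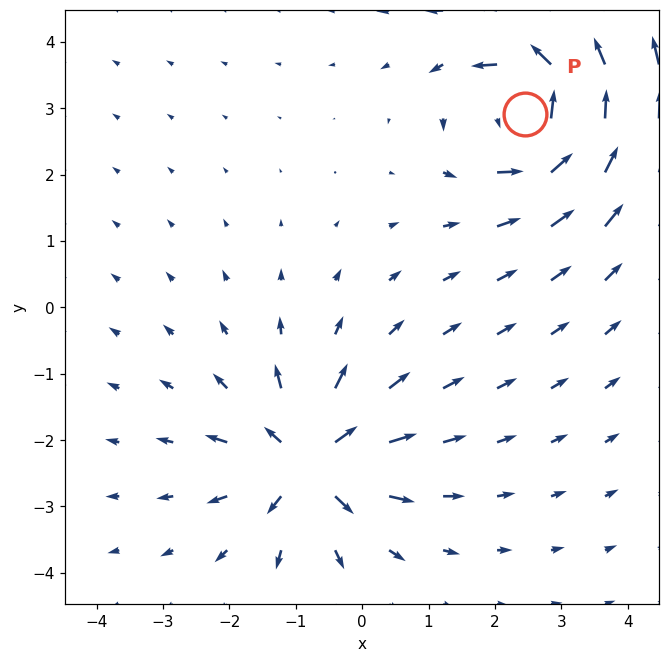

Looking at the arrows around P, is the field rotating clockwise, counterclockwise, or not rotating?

counterclockwise

Near P at (2.4, 2.9) the arrows circulate counterclockwise. The curl (z-component) there is about +7; positive curl means counterclockwise rotation.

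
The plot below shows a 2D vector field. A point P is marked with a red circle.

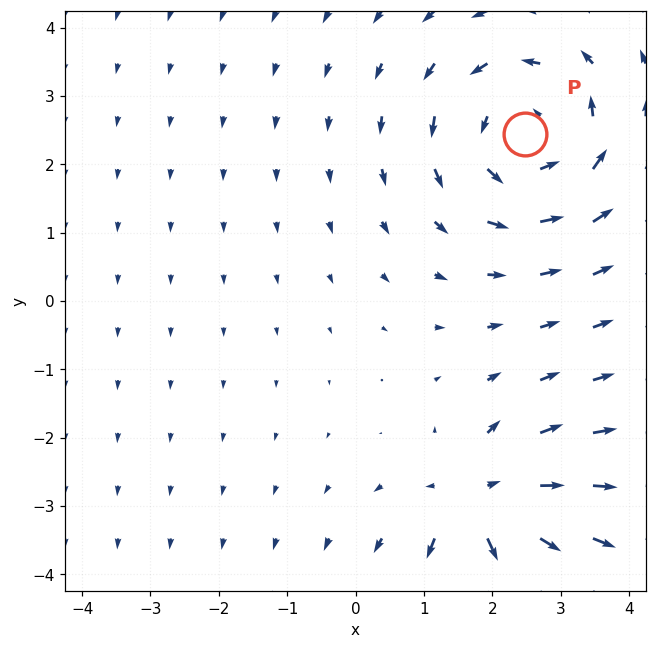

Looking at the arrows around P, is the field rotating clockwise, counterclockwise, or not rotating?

counterclockwise

Near P at (2.5, 2.4) the arrows circulate counterclockwise. The curl (z-component) there is about +4; positive curl means counterclockwise rotation.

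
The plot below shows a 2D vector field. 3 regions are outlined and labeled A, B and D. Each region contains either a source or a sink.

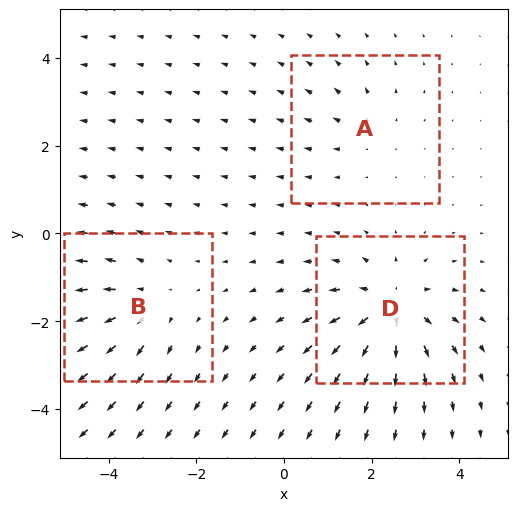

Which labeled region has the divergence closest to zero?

Divergence at each region's feature centre — A: about +2, B: about +3, D: about +5. Region A is closest to zero.

A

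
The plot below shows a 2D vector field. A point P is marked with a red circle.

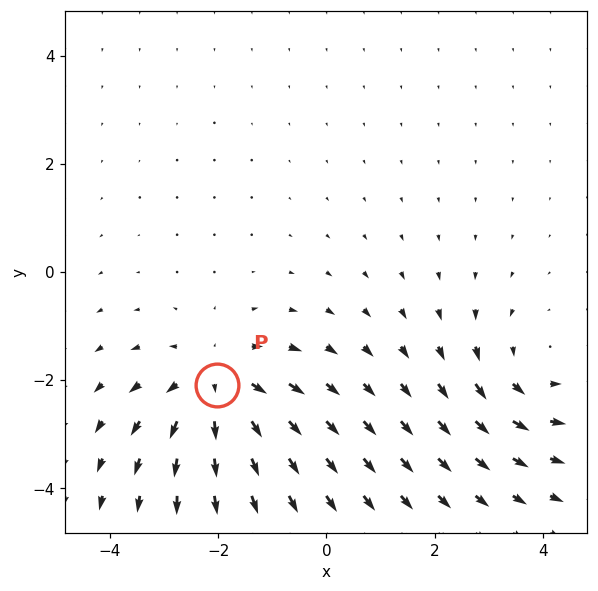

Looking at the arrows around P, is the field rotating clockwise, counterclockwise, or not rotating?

Near P at (-2.0, -2.1) the arrows show no circulation. The curl there is ≈0.

not rotating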